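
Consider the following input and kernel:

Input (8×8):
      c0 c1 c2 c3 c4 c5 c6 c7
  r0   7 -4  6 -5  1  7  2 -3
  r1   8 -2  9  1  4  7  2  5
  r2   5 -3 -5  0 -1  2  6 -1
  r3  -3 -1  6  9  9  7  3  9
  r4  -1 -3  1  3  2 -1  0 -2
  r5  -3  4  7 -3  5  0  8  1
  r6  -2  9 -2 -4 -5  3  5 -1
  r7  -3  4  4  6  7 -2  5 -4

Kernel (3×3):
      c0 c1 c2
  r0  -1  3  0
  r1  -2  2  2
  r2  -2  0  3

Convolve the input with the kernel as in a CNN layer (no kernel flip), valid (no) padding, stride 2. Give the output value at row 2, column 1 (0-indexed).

The receptive field on the input at this output position is [1 3 2 / 7 -3 5 / -2 -4 -5]. Elementwise product with the kernel and sum: 1·-1 + 3·3 + 7·-2 + -3·2 + 5·2 + -2·-2 + -5·3.

-13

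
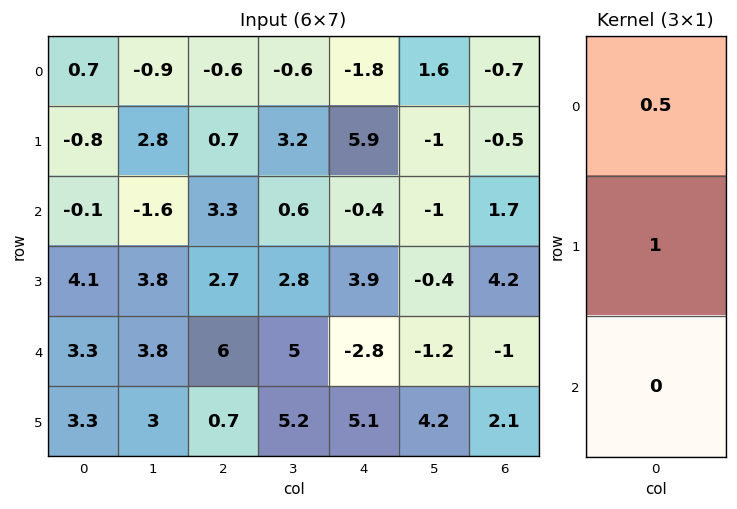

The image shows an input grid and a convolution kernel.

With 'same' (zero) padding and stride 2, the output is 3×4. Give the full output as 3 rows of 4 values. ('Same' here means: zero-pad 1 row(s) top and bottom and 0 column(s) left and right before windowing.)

0.7 -0.6 -1.8 -0.7
-0.5 3.65 2.55 1.45
5.35 7.35 -0.85 1.1

Output[0,0]: The receptive field on the zero-padded input at this output position is [0 / 0.7 / -0.8]. Elementwise product with the kernel and sum: 0·0.5 + 0.7·1.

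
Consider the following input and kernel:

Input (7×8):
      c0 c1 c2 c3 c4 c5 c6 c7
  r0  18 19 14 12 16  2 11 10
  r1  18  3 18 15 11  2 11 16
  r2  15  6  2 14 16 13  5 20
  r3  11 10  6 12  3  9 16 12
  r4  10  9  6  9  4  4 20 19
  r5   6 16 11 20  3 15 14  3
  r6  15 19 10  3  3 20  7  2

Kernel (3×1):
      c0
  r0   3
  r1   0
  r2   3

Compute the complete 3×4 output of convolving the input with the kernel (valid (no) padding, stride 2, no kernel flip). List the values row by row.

Output[0,0]: The receptive field on the input at this output position is [18 / 18 / 15]. Elementwise product with the kernel and sum: 18·3 + 15·3.
Output[0,1]: The receptive field on the input at this output position is [14 / 18 / 2]. Elementwise product with the kernel and sum: 14·3 + 2·3.

99 48 96 48
75 24 60 75
75 48 21 81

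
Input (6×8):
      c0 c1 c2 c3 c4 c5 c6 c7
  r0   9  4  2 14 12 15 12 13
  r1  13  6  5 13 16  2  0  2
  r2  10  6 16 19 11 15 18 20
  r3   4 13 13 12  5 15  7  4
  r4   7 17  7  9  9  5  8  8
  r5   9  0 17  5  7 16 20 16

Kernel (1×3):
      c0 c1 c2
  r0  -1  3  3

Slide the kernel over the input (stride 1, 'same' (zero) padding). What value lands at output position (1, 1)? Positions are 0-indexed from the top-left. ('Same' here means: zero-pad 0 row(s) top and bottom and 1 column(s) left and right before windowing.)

20

The receptive field on the zero-padded input at this output position is [13 6 5]. Elementwise product with the kernel and sum: 13·-1 + 6·3 + 5·3.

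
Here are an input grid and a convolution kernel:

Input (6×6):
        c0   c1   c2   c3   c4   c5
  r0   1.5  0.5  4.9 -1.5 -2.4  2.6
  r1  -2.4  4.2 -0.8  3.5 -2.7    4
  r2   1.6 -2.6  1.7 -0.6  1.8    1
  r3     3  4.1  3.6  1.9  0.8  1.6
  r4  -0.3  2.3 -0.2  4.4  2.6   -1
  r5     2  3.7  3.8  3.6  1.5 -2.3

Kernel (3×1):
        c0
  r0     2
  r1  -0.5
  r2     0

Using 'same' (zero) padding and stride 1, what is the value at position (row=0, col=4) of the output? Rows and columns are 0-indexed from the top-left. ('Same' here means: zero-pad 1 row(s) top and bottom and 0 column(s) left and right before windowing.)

The receptive field on the zero-padded input at this output position is [0 / -2.4 / -2.7]. Elementwise product with the kernel and sum: 0·2 + -2.4·-0.5.

1.2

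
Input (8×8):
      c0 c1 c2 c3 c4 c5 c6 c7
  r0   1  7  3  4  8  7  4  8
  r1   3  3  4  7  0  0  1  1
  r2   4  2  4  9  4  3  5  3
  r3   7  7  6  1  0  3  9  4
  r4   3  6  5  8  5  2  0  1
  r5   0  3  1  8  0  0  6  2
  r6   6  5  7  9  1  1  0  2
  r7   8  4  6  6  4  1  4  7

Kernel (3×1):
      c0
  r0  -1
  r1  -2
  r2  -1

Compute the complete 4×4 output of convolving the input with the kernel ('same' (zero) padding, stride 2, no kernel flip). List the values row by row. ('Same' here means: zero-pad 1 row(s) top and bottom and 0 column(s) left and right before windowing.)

Output[0,0]: The receptive field on the zero-padded input at this output position is [0 / 1 / 3]. Elementwise product with the kernel and sum: 0·-1 + 1·-2 + 3·-1.
Output[0,1]: The receptive field on the zero-padded input at this output position is [0 / 3 / 4]. Elementwise product with the kernel and sum: 0·-1 + 3·-2 + 4·-1.

-5 -10 -16 -9
-18 -18 -8 -20
-13 -17 -10 -15
-20 -21 -6 -10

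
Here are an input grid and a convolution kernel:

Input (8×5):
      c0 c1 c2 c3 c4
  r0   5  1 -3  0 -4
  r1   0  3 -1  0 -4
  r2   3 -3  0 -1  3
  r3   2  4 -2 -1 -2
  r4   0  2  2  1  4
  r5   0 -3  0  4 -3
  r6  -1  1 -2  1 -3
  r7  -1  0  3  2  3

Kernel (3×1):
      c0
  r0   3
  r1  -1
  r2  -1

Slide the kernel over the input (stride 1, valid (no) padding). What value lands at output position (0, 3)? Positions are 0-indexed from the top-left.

1

The receptive field on the input at this output position is [0 / 0 / -1]. Elementwise product with the kernel and sum: 0·3 + 0·-1 + -1·-1.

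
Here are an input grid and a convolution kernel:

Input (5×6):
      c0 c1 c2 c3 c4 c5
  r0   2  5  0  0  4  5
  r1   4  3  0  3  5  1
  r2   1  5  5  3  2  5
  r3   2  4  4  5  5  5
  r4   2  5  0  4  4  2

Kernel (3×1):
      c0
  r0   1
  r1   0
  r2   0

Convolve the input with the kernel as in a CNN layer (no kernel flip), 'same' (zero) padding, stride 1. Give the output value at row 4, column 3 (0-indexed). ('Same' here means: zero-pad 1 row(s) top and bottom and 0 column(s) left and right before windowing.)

5

The receptive field on the zero-padded input at this output position is [5 / 4 / 0]. Elementwise product with the kernel and sum: 5·1.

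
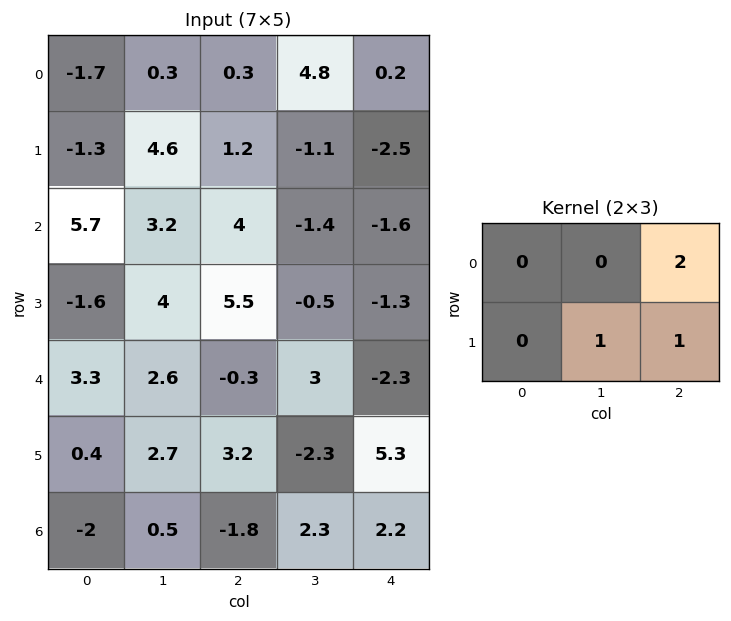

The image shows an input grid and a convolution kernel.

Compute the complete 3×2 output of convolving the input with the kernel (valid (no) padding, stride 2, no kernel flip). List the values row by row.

Output[0,0]: The receptive field on the input at this output position is [-1.7 0.3 0.3 / -1.3 4.6 1.2]. Elementwise product with the kernel and sum: 0.3·2 + 4.6·1 + 1.2·1.

6.4 -3.2
17.5 -5
5.3 -1.6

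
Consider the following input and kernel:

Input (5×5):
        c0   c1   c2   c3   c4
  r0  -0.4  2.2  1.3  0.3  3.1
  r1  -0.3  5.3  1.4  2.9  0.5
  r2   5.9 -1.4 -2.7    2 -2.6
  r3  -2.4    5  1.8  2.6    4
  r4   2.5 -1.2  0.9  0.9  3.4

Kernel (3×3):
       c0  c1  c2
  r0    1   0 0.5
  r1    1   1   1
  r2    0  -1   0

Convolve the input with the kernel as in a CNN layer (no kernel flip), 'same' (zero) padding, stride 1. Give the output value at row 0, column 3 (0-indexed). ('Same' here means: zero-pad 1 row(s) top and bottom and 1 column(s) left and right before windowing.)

1.8

The receptive field on the zero-padded input at this output position is [0 0 0 / 1.3 0.3 3.1 / 1.4 2.9 0.5]. Elementwise product with the kernel and sum: 0·1 + 0·0.5 + 1.3·1 + 0.3·1 + 3.1·1 + 2.9·-1.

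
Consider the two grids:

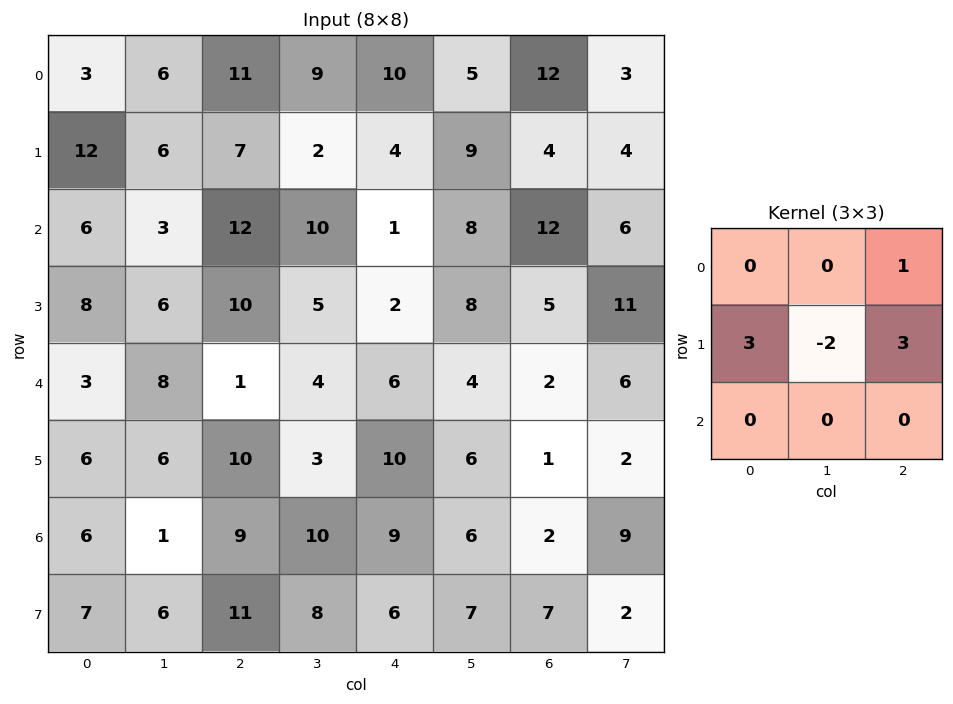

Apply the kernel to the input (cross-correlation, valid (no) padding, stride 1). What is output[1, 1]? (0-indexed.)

17

The receptive field on the input at this output position is [6 7 2 / 3 12 10 / 6 10 5]. Elementwise product with the kernel and sum: 2·1 + 3·3 + 12·-2 + 10·3.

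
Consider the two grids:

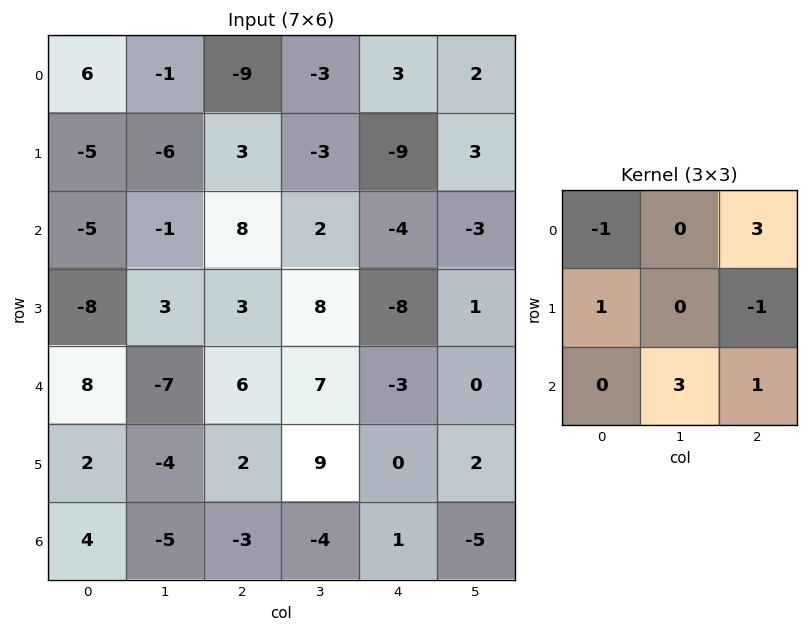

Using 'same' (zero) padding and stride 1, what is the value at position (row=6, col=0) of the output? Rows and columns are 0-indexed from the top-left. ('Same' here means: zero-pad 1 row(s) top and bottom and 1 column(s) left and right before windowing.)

-7

The receptive field on the zero-padded input at this output position is [0 2 -4 / 0 4 -5 / 0 0 0]. Elementwise product with the kernel and sum: 0·-1 + -4·3 + 0·1 + -5·-1 + 0·3 + 0·1.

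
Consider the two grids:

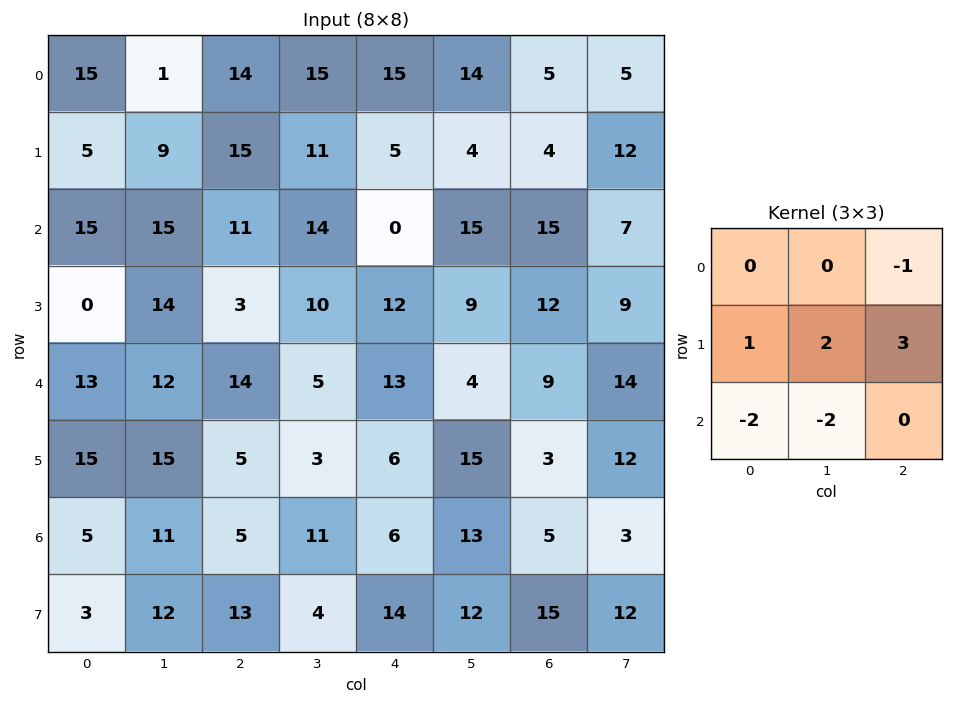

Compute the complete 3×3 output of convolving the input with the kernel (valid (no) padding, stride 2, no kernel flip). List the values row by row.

Output[0,0]: The receptive field on the input at this output position is [15 1 14 / 5 9 15 / 15 15 11]. Elementwise product with the kernel and sum: 14·-1 + 5·1 + 9·2 + 15·3 + 15·-2 + 15·-2.
Output[0,1]: The receptive field on the input at this output position is [14 15 15 / 15 11 5 / 11 14 0]. Elementwise product with the kernel and sum: 15·-1 + 15·1 + 11·2 + 5·3 + 11·-2 + 14·-2.

-6 -13 -10
-24 21 17
14 -16 -2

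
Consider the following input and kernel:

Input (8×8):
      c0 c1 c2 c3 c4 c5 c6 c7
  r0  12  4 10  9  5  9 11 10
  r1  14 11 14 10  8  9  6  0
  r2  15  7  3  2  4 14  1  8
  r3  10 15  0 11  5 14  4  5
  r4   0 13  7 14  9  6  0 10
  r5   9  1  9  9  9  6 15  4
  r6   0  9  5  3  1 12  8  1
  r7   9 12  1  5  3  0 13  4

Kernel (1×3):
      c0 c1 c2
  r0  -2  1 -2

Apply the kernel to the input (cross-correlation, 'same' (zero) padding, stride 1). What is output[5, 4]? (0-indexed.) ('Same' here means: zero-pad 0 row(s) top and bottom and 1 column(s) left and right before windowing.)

-21

The receptive field on the zero-padded input at this output position is [9 9 6]. Elementwise product with the kernel and sum: 9·-2 + 9·1 + 6·-2.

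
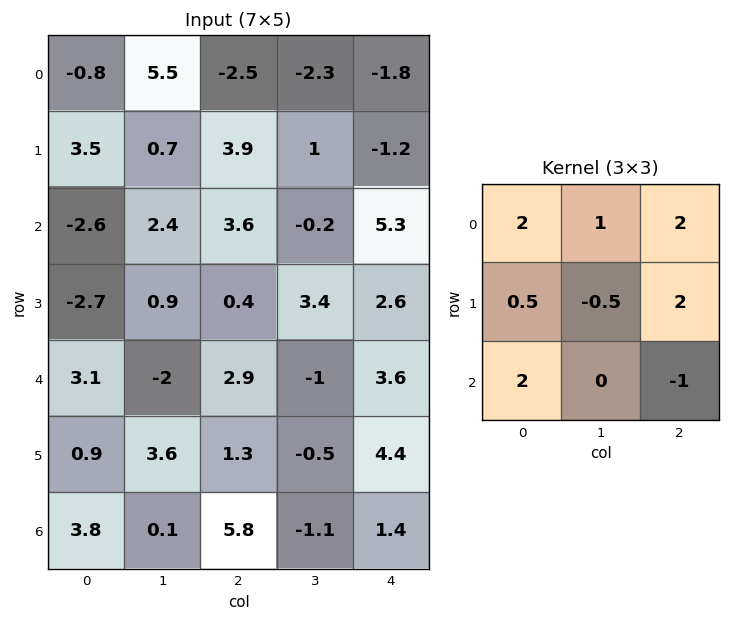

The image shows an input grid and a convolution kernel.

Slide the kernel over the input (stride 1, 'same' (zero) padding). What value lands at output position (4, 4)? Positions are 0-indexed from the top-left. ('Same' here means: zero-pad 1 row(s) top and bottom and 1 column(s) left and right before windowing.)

6.1

The receptive field on the zero-padded input at this output position is [3.4 2.6 0 / -1 3.6 0 / -0.5 4.4 0]. Elementwise product with the kernel and sum: 3.4·2 + 2.6·1 + 0·2 + -1·0.5 + 3.6·-0.5 + 0·2 + -0.5·2 + 0·-1.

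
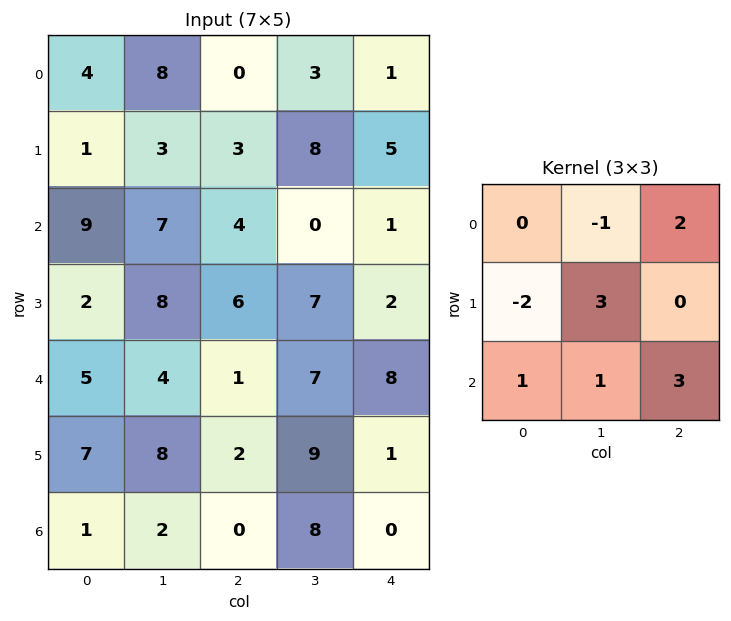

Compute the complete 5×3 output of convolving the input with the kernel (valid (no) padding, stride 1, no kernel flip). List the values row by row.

Output[0,0]: The receptive field on the input at this output position is [4 8 0 / 1 3 3 / 9 7 4]. Elementwise product with the kernel and sum: 8·-1 + 0·2 + 1·-2 + 3·3 + 9·1 + 7·1 + 4·3.
Output[0,1]: The receptive field on the input at this output position is [8 0 3 / 3 3 8 / 7 4 0]. Elementwise product with the kernel and sum: 0·-1 + 3·2 + 3·-2 + 3·3 + 7·1 + 4·1 + 0·3.

27 20 24
34 46 13
33 24 43
27 40 30
11 29 40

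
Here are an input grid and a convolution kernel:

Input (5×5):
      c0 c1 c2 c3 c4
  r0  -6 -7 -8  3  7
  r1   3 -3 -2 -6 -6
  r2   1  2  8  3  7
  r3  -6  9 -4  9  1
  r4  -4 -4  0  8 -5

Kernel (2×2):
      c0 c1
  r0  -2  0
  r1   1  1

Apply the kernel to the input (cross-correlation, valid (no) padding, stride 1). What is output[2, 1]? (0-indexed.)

1

The receptive field on the input at this output position is [2 8 / 9 -4]. Elementwise product with the kernel and sum: 2·-2 + 9·1 + -4·1.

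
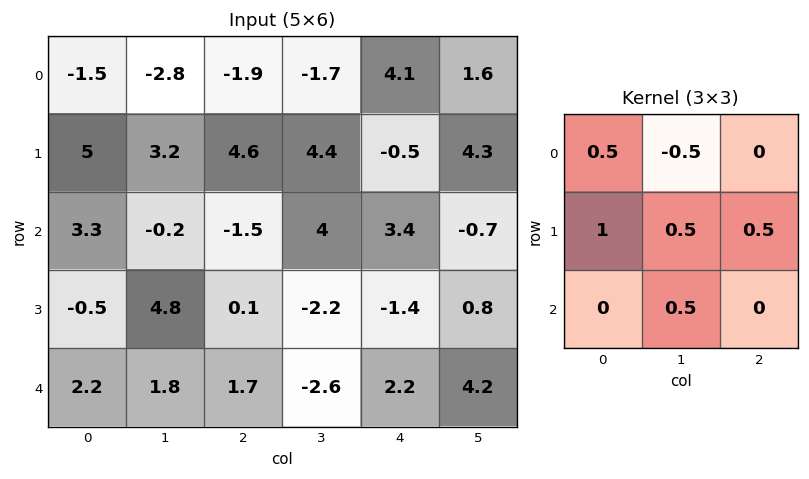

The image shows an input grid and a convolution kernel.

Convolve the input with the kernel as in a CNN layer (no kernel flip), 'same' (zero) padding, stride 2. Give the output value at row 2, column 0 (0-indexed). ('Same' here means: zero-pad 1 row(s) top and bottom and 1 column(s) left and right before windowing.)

2.25

The receptive field on the zero-padded input at this output position is [0 -0.5 4.8 / 0 2.2 1.8 / 0 0 0]. Elementwise product with the kernel and sum: 0·0.5 + -0.5·-0.5 + 0·1 + 2.2·0.5 + 1.8·0.5 + 0·0.5.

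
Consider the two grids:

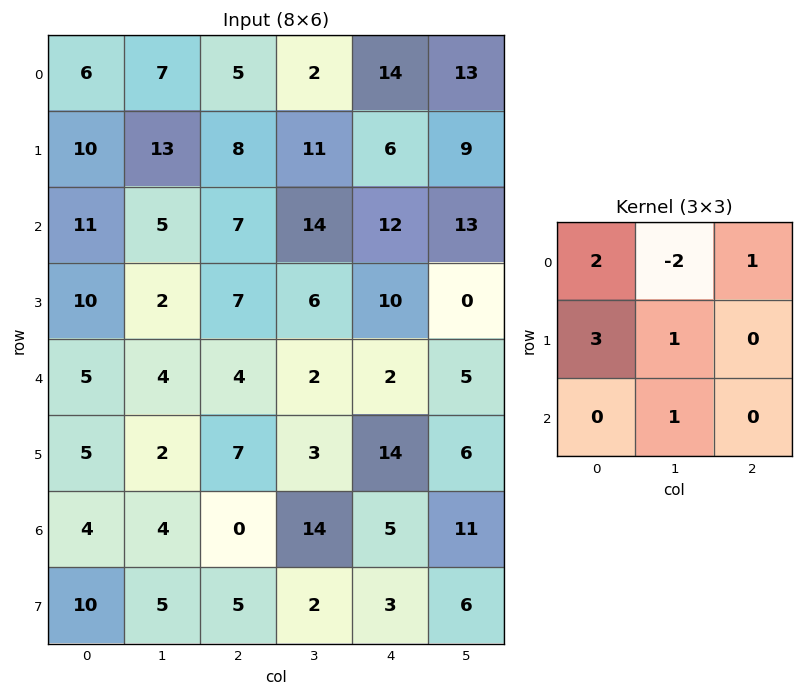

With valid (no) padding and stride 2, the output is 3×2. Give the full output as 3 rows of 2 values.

Output[0,0]: The receptive field on the input at this output position is [6 7 5 / 10 13 8 / 11 5 7]. Elementwise product with the kernel and sum: 6·2 + 7·-2 + 5·1 + 10·3 + 13·1 + 5·1.

51 69
55 27
27 44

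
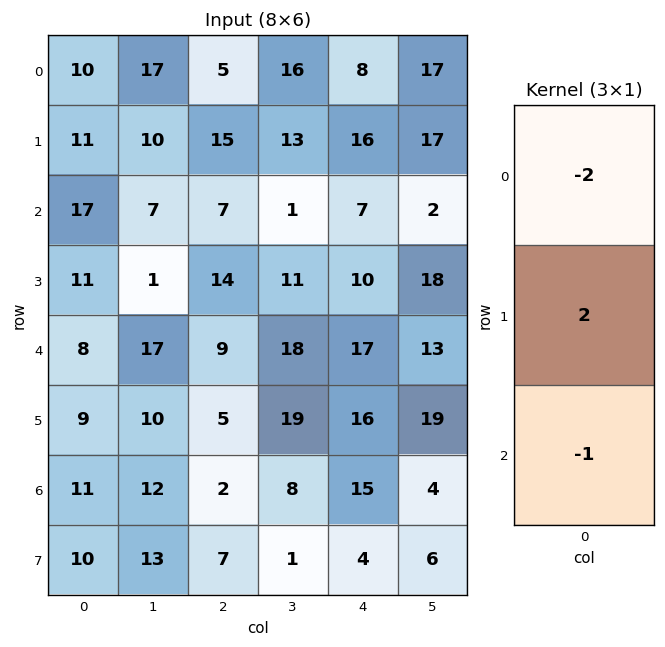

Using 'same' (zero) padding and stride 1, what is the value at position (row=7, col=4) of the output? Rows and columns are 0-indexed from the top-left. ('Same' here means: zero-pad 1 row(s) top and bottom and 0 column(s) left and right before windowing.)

The receptive field on the zero-padded input at this output position is [15 / 4 / 0]. Elementwise product with the kernel and sum: 15·-2 + 4·2 + 0·-1.

-22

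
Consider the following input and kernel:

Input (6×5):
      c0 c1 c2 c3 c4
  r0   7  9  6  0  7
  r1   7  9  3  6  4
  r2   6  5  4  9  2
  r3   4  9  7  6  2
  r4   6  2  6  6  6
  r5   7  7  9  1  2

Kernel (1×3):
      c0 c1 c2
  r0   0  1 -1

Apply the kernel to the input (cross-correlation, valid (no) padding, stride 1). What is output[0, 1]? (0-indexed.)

6

The receptive field on the input at this output position is [9 6 0]. Elementwise product with the kernel and sum: 6·1 + 0·-1.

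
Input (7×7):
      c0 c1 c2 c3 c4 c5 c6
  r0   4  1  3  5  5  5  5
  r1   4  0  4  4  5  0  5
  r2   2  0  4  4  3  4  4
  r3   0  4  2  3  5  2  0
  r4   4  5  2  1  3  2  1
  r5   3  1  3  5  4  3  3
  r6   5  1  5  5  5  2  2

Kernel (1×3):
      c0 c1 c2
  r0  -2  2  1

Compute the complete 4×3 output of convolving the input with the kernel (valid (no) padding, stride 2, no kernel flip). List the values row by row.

Output[0,0]: The receptive field on the input at this output position is [4 1 3]. Elementwise product with the kernel and sum: 4·-2 + 1·2 + 3·1.

-3 9 5
0 3 6
4 1 -1
-3 5 -4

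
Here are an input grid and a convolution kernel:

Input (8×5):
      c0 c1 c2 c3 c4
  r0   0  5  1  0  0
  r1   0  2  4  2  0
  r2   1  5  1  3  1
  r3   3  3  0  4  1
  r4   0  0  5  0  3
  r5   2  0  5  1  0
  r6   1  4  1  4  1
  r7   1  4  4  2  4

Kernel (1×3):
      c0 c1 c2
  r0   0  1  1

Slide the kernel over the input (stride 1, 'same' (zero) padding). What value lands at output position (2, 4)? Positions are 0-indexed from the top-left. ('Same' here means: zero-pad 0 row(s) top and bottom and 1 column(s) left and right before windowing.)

1

The receptive field on the zero-padded input at this output position is [3 1 0]. Elementwise product with the kernel and sum: 1·1 + 0·1.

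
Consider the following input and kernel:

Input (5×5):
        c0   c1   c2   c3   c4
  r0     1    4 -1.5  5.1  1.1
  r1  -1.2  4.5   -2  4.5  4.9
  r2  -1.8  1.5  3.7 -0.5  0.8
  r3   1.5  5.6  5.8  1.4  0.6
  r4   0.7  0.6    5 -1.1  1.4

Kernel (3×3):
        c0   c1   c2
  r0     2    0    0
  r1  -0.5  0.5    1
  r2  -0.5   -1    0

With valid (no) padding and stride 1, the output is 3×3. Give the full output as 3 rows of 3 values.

2.25 4.8 3.8
-3.4 1 -9.6
3.3 -0.8 4.4

Output[0,0]: The receptive field on the input at this output position is [1 4 -1.5 / -1.2 4.5 -2 / -1.8 1.5 3.7]. Elementwise product with the kernel and sum: 1·2 + -1.2·-0.5 + 4.5·0.5 + -2·1 + -1.8·-0.5 + 1.5·-1.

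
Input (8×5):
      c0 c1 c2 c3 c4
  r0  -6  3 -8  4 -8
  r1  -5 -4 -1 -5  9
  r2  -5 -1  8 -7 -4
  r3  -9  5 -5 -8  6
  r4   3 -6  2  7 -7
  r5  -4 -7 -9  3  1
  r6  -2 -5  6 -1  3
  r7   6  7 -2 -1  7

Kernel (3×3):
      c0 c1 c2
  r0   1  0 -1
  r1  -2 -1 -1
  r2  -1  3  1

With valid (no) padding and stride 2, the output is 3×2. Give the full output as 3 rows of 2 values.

27 -35
-14 36
18 17

Output[0,0]: The receptive field on the input at this output position is [-6 3 -8 / -5 -4 -1 / -5 -1 8]. Elementwise product with the kernel and sum: -6·1 + -8·-1 + -5·-2 + -4·-1 + -1·-1 + -5·-1 + -1·3 + 8·1.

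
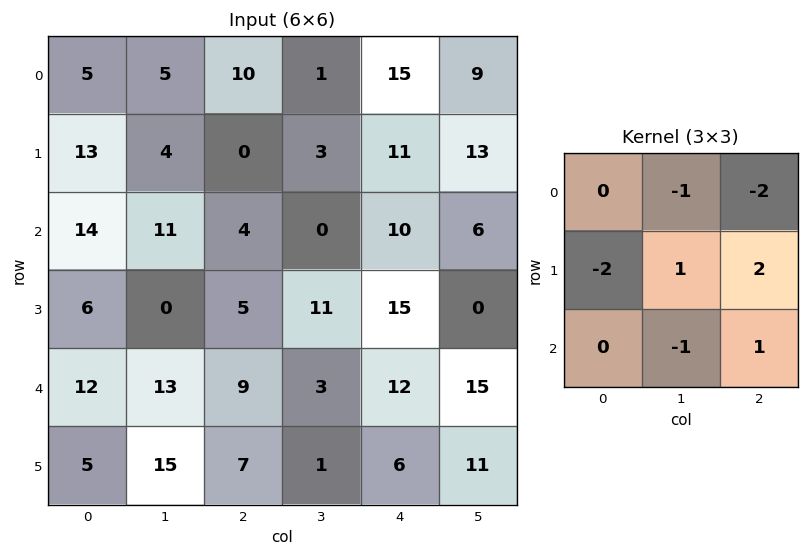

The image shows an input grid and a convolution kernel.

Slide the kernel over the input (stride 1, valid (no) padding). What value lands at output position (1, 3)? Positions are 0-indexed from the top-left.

-30

The receptive field on the input at this output position is [3 11 13 / 0 10 6 / 11 15 0]. Elementwise product with the kernel and sum: 11·-1 + 13·-2 + 0·-2 + 10·1 + 6·2 + 15·-1 + 0·1.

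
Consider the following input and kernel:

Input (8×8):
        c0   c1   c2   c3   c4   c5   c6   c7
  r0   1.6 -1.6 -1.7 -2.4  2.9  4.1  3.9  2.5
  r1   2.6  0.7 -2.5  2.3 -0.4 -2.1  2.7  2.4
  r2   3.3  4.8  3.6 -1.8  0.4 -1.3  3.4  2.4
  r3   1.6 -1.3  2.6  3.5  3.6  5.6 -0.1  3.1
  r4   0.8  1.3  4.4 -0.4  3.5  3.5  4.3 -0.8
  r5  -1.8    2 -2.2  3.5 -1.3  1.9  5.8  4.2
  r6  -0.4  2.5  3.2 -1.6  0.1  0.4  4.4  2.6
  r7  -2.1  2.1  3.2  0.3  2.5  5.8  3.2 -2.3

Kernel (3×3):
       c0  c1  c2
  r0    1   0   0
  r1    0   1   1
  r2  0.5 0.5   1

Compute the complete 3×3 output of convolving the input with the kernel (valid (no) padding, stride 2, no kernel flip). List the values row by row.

Output[0,0]: The receptive field on the input at this output position is [1.6 -1.6 -1.7 / 2.6 0.7 -2.5 / 3.3 4.8 3.6]. Elementwise product with the kernel and sum: 1.6·1 + 0.7·1 + -2.5·1 + 3.3·0.5 + 4.8·0.5 + 3.6·1.
Output[0,1]: The receptive field on the input at this output position is [-1.7 -2.4 2.9 / -2.5 2.3 -0.4 / 3.6 -1.8 0.4]. Elementwise product with the kernel and sum: -1.7·1 + 2.3·1 + -0.4·1 + 3.6·0.5 + -1.8·0.5 + 0.4·1.

7.45 1.5 6.45
10.05 16.2 13.7
4.85 7.5 15.85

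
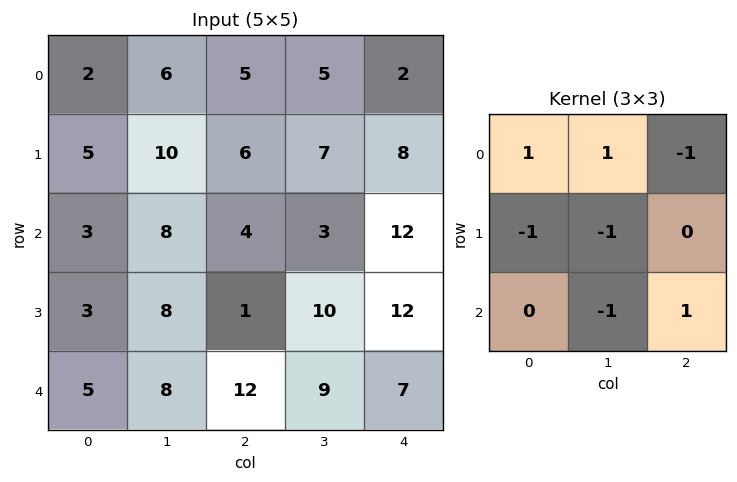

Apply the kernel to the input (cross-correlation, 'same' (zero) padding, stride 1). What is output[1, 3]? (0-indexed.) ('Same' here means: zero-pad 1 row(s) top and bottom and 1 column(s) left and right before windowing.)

The receptive field on the zero-padded input at this output position is [5 5 2 / 6 7 8 / 4 3 12]. Elementwise product with the kernel and sum: 5·1 + 5·1 + 2·-1 + 6·-1 + 7·-1 + 3·-1 + 12·1.

4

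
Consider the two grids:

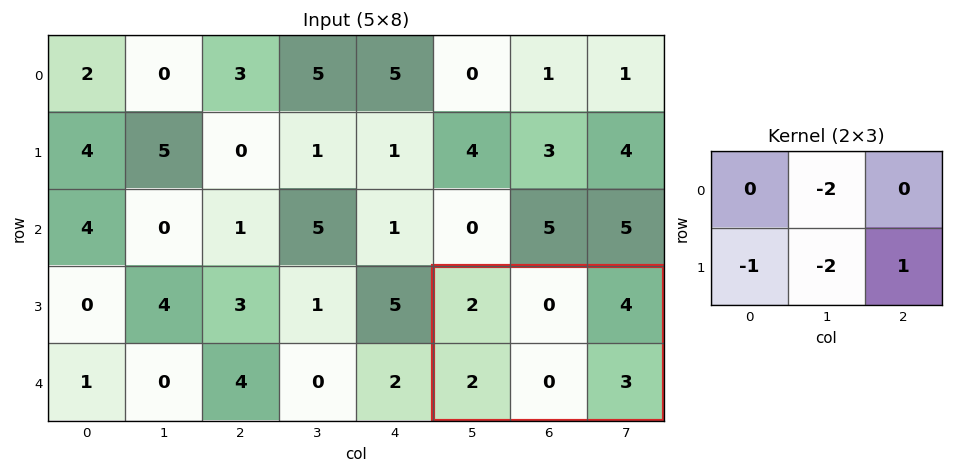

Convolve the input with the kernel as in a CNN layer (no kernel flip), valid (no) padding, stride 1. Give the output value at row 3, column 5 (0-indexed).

1

The receptive field on the input at this output position is [2 0 4 / 2 0 3]. Elementwise product with the kernel and sum: 0·-2 + 2·-1 + 0·-2 + 3·1.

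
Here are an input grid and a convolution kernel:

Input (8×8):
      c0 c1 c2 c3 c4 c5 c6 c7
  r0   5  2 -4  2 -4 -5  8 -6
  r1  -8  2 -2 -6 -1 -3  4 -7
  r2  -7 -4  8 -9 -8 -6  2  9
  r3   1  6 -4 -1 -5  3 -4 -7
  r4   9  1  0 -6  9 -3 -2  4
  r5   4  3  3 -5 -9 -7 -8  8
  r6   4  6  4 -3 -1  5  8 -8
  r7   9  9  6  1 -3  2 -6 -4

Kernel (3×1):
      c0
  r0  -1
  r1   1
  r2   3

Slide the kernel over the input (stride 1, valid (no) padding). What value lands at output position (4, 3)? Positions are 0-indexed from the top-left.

The receptive field on the input at this output position is [-6 / -5 / -3]. Elementwise product with the kernel and sum: -6·-1 + -5·1 + -3·3.

-8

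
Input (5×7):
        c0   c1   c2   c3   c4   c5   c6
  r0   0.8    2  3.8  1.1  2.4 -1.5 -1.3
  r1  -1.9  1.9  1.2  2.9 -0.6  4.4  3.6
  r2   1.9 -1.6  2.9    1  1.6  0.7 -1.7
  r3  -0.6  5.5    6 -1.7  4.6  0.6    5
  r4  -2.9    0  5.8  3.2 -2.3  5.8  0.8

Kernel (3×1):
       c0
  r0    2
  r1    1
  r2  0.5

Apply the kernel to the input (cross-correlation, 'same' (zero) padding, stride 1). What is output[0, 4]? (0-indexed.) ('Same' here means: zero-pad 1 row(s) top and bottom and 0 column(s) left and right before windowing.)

The receptive field on the zero-padded input at this output position is [0 / 2.4 / -0.6]. Elementwise product with the kernel and sum: 0·2 + 2.4·1 + -0.6·0.5.

2.1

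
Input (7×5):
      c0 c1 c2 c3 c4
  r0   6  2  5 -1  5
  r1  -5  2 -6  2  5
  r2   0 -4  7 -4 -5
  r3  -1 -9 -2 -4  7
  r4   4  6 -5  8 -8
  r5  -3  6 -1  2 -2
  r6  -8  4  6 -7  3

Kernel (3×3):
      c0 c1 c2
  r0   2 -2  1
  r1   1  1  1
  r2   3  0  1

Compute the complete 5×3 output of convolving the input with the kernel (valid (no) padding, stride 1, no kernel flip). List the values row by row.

Output[0,0]: The receptive field on the input at this output position is [6 2 5 / -5 2 -6 / 0 -4 7]. Elementwise product with the kernel and sum: 6·2 + 2·-2 + 5·1 + -5·1 + 2·1 + -6·1 + 0·3 + 7·1.

11 -25 34
-22 -14 -12
10 -15 -5
9 11 1
-25 42 -14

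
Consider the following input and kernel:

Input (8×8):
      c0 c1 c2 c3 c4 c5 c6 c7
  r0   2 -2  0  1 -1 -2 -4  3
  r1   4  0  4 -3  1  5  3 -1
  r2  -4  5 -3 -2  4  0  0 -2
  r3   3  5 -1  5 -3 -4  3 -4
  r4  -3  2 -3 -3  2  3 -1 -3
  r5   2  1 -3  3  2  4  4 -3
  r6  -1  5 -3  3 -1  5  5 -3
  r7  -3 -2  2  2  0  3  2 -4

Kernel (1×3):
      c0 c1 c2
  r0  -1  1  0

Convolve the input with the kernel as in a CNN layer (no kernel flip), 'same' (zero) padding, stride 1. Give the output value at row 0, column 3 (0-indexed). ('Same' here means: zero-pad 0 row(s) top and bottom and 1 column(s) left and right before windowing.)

The receptive field on the zero-padded input at this output position is [0 1 -1]. Elementwise product with the kernel and sum: 0·-1 + 1·1.

1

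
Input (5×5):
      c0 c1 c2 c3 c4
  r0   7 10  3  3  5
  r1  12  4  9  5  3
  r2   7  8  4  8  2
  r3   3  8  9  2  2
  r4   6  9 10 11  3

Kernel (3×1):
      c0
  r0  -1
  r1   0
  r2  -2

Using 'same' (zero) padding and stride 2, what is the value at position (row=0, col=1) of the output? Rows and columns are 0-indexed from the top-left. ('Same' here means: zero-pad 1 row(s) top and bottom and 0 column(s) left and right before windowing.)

The receptive field on the zero-padded input at this output position is [0 / 3 / 9]. Elementwise product with the kernel and sum: 0·-1 + 9·-2.

-18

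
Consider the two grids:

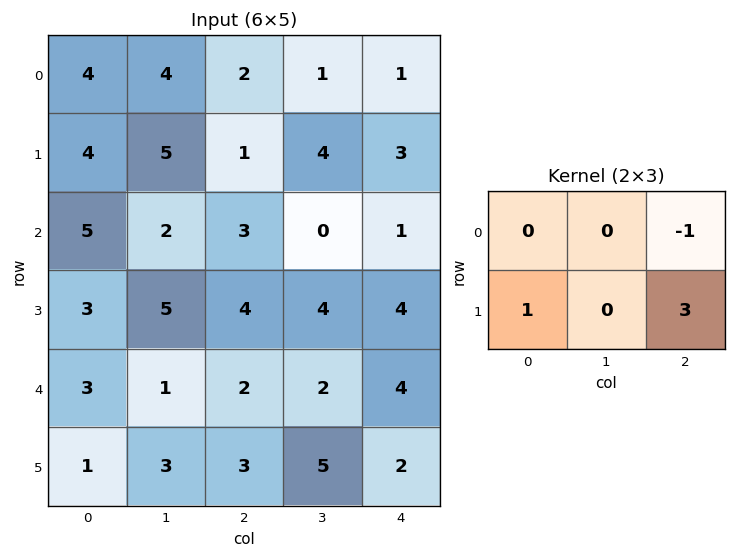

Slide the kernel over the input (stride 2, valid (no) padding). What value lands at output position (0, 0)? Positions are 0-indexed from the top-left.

The receptive field on the input at this output position is [4 4 2 / 4 5 1]. Elementwise product with the kernel and sum: 2·-1 + 4·1 + 1·3.

5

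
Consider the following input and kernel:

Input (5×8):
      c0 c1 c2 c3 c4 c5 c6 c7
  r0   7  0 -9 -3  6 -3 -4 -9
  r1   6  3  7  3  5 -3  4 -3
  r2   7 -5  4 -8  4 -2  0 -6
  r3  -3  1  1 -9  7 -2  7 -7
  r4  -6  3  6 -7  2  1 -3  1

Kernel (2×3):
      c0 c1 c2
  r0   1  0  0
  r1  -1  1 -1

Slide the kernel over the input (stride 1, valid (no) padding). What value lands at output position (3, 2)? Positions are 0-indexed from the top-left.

-14

The receptive field on the input at this output position is [1 -9 7 / 6 -7 2]. Elementwise product with the kernel and sum: 1·1 + 6·-1 + -7·1 + 2·-1.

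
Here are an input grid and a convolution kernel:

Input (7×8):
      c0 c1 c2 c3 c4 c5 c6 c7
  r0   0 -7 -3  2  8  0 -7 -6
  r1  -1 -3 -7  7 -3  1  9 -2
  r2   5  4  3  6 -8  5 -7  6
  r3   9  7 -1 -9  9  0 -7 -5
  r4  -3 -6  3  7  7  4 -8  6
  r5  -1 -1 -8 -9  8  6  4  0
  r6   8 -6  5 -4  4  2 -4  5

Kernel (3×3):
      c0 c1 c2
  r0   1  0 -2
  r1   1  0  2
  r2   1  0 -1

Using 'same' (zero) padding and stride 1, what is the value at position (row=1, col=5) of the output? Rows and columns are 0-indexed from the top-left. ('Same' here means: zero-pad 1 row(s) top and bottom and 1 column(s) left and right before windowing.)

The receptive field on the zero-padded input at this output position is [8 0 -7 / -3 1 9 / -8 5 -7]. Elementwise product with the kernel and sum: 8·1 + -7·-2 + -3·1 + 9·2 + -8·1 + -7·-1.

36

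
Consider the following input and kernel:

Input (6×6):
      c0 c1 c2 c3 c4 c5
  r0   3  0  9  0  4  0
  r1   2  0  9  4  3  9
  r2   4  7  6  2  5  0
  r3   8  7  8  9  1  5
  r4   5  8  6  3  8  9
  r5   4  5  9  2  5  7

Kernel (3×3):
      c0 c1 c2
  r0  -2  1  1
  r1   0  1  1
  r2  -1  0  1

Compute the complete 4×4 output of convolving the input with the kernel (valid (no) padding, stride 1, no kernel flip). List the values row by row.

Output[0,0]: The receptive field on the input at this output position is [3 0 9 / 2 0 9 / 4 7 6]. Elementwise product with the kernel and sum: 3·-2 + 0·1 + 9·1 + 0·1 + 9·1 + 4·-1 + 6·1.

14 17 -8 14
18 23 -11 5
21 6 7 13
18 9 1 10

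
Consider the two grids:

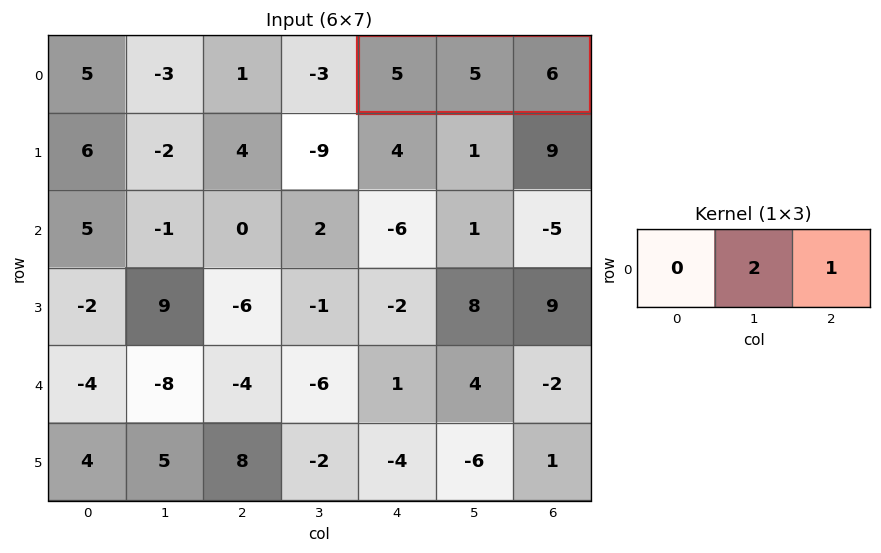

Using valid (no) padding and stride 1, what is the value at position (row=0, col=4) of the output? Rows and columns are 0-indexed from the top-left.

16

The receptive field on the input at this output position is [5 5 6]. Elementwise product with the kernel and sum: 5·2 + 6·1.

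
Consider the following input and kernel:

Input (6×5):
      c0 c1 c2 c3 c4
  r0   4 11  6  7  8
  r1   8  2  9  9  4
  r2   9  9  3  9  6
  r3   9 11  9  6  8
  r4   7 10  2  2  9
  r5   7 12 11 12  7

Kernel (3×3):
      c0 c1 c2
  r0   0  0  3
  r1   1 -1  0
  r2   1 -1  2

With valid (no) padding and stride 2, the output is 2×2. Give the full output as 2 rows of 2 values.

Output[0,0]: The receptive field on the input at this output position is [4 11 6 / 8 2 9 / 9 9 3]. Elementwise product with the kernel and sum: 6·3 + 8·1 + 2·-1 + 9·1 + 9·-1 + 3·2.
Output[0,1]: The receptive field on the input at this output position is [6 7 8 / 9 9 4 / 3 9 6]. Elementwise product with the kernel and sum: 8·3 + 9·1 + 9·-1 + 3·1 + 9·-1 + 6·2.

30 30
8 39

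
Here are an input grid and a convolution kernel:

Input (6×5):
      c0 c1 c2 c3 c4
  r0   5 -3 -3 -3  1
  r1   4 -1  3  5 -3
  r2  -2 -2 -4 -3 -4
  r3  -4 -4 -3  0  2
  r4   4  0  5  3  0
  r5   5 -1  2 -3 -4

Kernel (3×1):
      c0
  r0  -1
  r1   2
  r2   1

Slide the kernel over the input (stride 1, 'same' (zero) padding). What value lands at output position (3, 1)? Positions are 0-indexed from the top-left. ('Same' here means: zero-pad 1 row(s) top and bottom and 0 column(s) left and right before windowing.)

The receptive field on the zero-padded input at this output position is [-2 / -4 / 0]. Elementwise product with the kernel and sum: -2·-1 + -4·2 + 0·1.

-6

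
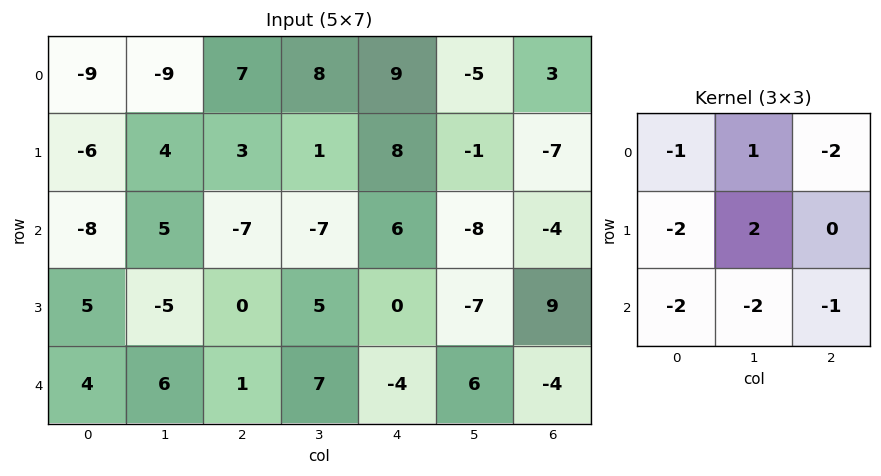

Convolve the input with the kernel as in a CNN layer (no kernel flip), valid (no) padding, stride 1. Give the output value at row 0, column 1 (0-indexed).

9

The receptive field on the input at this output position is [-9 7 8 / 4 3 1 / 5 -7 -7]. Elementwise product with the kernel and sum: -9·-1 + 7·1 + 8·-2 + 4·-2 + 3·2 + 5·-2 + -7·-2 + -7·-1.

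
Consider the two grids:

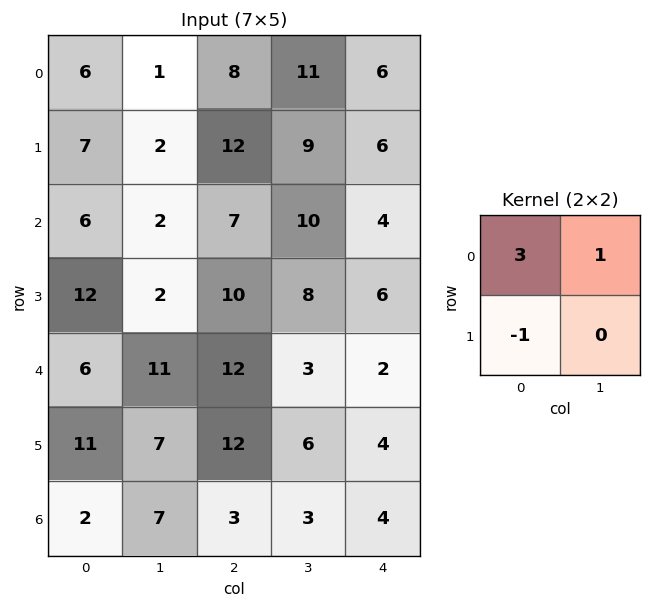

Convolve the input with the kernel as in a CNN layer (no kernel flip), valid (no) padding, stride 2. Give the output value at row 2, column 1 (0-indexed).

The receptive field on the input at this output position is [12 3 / 12 6]. Elementwise product with the kernel and sum: 12·3 + 3·1 + 12·-1.

27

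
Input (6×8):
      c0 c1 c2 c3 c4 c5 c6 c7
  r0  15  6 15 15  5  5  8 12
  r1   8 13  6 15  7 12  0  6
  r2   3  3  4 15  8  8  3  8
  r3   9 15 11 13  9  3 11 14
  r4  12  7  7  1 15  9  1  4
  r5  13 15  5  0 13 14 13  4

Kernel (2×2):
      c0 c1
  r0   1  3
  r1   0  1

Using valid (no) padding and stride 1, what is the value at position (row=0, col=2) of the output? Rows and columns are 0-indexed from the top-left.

The receptive field on the input at this output position is [15 15 / 6 15]. Elementwise product with the kernel and sum: 15·1 + 15·3 + 15·1.

75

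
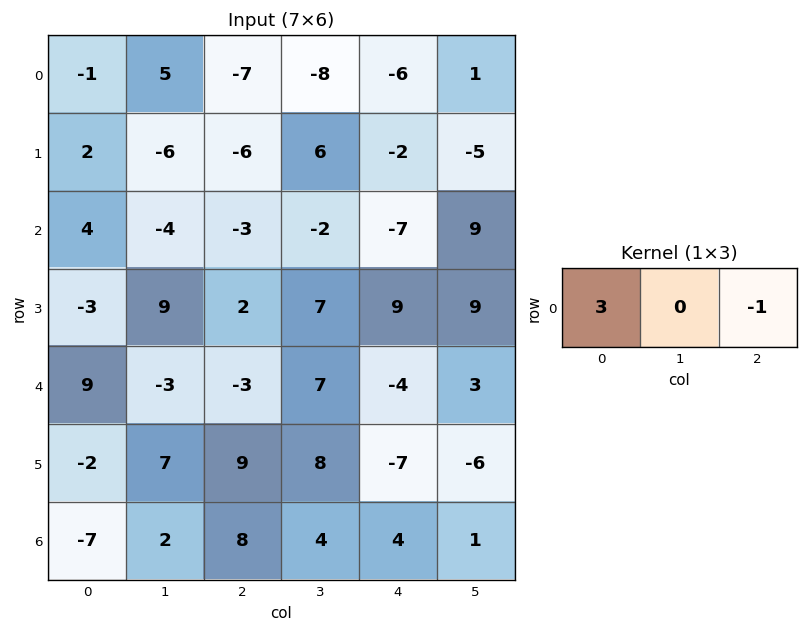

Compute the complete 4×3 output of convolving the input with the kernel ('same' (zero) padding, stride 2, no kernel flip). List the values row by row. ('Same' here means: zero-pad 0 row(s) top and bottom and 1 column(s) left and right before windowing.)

-5 23 -25
4 -10 -15
3 -16 18
-2 2 11

Output[0,0]: The receptive field on the zero-padded input at this output position is [0 -1 5]. Elementwise product with the kernel and sum: 0·3 + 5·-1.
Output[0,1]: The receptive field on the zero-padded input at this output position is [5 -7 -8]. Elementwise product with the kernel and sum: 5·3 + -8·-1.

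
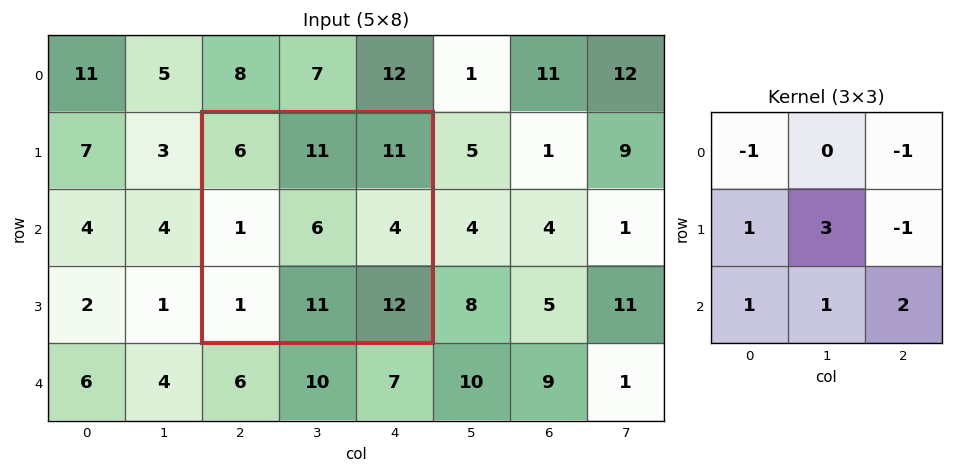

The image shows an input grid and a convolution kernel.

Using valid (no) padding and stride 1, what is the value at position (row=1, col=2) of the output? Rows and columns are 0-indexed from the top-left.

The receptive field on the input at this output position is [6 11 11 / 1 6 4 / 1 11 12]. Elementwise product with the kernel and sum: 6·-1 + 11·-1 + 1·1 + 6·3 + 4·-1 + 1·1 + 11·1 + 12·2.

34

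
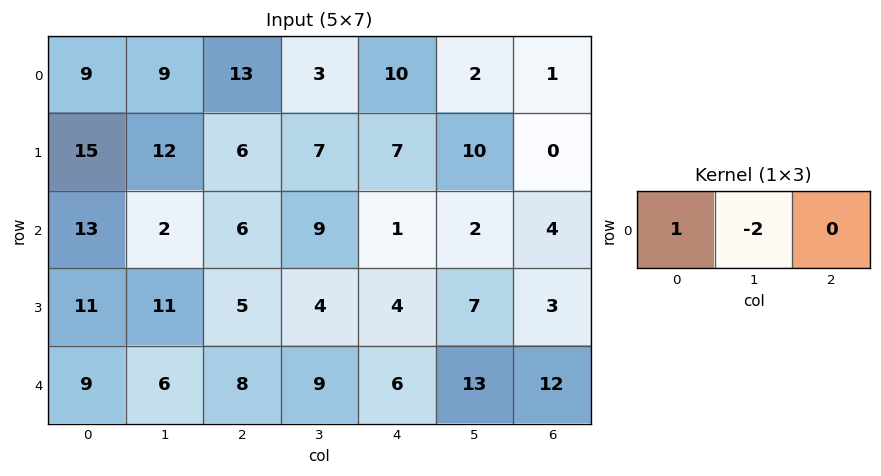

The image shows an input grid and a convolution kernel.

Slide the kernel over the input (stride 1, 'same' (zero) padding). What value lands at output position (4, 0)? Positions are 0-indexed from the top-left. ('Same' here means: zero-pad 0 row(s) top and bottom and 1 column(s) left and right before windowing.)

-18

The receptive field on the zero-padded input at this output position is [0 9 6]. Elementwise product with the kernel and sum: 0·1 + 9·-2.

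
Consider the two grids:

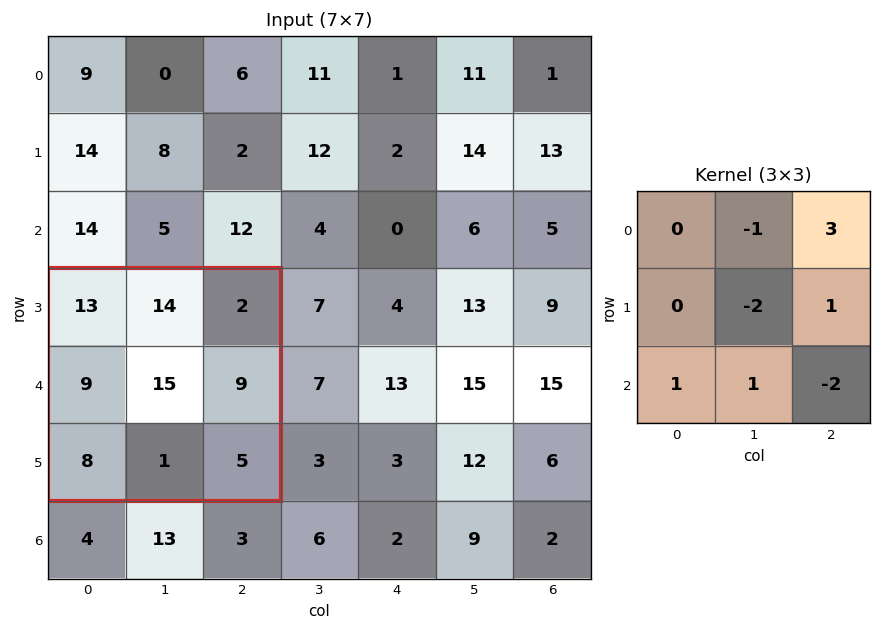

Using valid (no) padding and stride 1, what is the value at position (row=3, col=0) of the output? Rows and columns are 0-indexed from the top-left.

-30

The receptive field on the input at this output position is [13 14 2 / 9 15 9 / 8 1 5]. Elementwise product with the kernel and sum: 14·-1 + 2·3 + 15·-2 + 9·1 + 8·1 + 1·1 + 5·-2.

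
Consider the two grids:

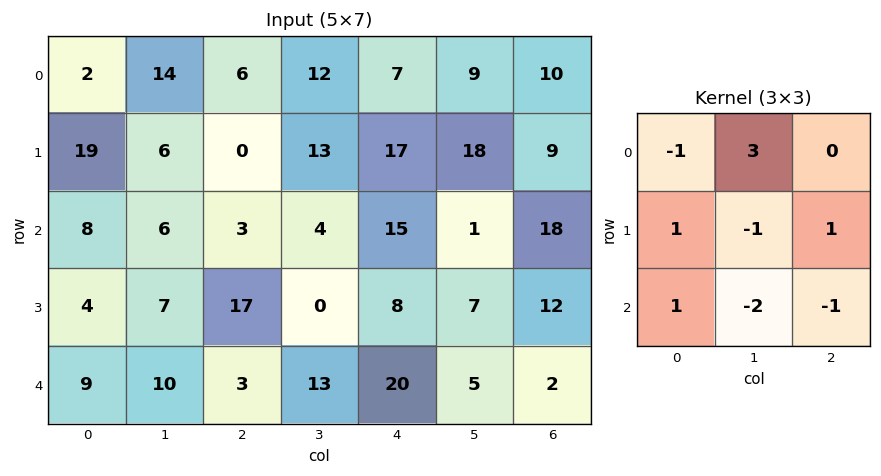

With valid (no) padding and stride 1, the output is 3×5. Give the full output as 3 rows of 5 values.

Output[0,0]: The receptive field on the input at this output position is [2 14 6 / 19 6 0 / 8 6 3]. Elementwise product with the kernel and sum: 2·-1 + 14·3 + 19·1 + 6·-1 + 0·1 + 8·1 + 6·-2 + 3·-1.
Output[0,1]: The receptive field on the input at this output position is [14 6 12 / 6 0 13 / 6 3 4]. Elementwise product with the kernel and sum: 14·-1 + 6·3 + 6·1 + 0·-1 + 13·1 + 6·1 + 3·-2 + 4·-1.

46 19 14 -4 23
-23 -26 62 5 51
10 -16 -9 8 9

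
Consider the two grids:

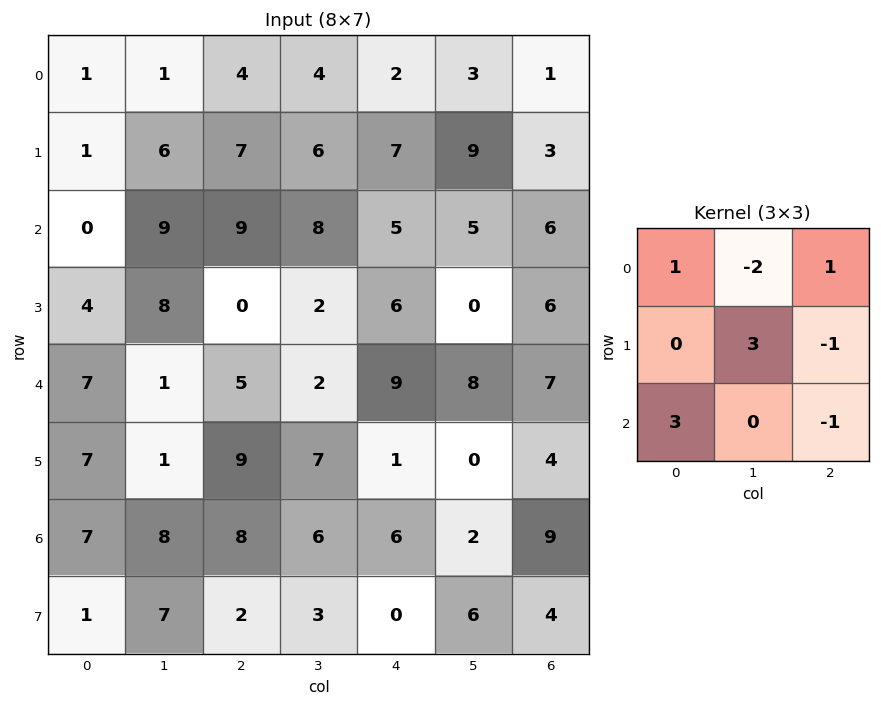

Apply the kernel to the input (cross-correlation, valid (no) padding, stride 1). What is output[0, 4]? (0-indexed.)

The receptive field on the input at this output position is [2 3 1 / 7 9 3 / 5 5 6]. Elementwise product with the kernel and sum: 2·1 + 3·-2 + 1·1 + 9·3 + 3·-1 + 5·3 + 6·-1.

30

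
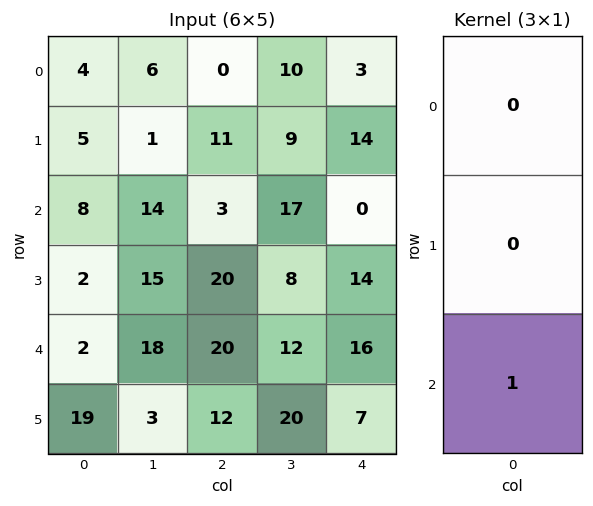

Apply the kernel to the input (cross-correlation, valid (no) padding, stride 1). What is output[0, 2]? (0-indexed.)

The receptive field on the input at this output position is [0 / 11 / 3]. Elementwise product with the kernel and sum: 3·1.

3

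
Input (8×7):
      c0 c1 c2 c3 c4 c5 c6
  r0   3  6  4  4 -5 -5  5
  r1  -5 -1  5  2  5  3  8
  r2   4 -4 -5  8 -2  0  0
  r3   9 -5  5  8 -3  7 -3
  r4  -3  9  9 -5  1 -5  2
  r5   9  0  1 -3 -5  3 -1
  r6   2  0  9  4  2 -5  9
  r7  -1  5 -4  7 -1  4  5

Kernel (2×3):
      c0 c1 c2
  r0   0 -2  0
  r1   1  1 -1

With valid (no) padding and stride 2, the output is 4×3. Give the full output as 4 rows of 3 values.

Output[0,0]: The receptive field on the input at this output position is [3 6 4 / -5 -1 5]. Elementwise product with the kernel and sum: 6·-2 + -5·1 + -1·1 + 5·-1.
Output[0,1]: The receptive field on the input at this output position is [4 4 -5 / 5 2 5]. Elementwise product with the kernel and sum: 4·-2 + 5·1 + 2·1 + 5·-1.

-23 -6 10
7 0 7
-10 13 9
8 -4 8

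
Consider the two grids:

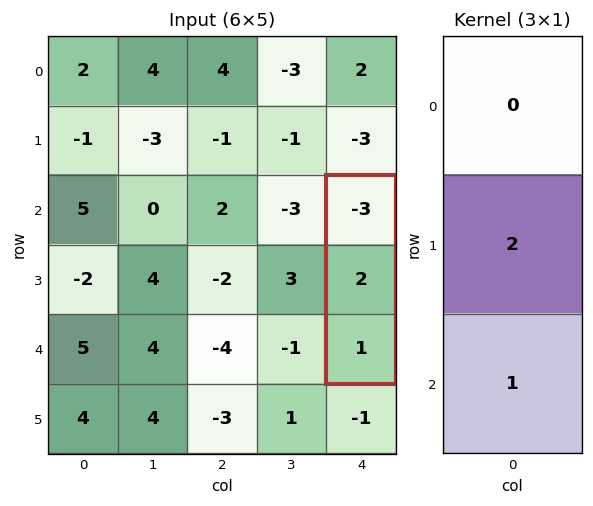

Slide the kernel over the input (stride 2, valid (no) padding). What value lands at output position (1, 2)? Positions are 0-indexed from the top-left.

5

The receptive field on the input at this output position is [-3 / 2 / 1]. Elementwise product with the kernel and sum: 2·2 + 1·1.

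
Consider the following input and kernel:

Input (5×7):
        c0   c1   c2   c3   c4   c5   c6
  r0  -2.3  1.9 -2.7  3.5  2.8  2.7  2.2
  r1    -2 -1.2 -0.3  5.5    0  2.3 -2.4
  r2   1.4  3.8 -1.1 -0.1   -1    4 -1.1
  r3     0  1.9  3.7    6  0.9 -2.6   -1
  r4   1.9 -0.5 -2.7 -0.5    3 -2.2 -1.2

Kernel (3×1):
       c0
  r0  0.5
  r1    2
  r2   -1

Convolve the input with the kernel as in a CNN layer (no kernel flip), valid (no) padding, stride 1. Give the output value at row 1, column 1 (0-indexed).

5.1

The receptive field on the input at this output position is [-1.2 / 3.8 / 1.9]. Elementwise product with the kernel and sum: -1.2·0.5 + 3.8·2 + 1.9·-1.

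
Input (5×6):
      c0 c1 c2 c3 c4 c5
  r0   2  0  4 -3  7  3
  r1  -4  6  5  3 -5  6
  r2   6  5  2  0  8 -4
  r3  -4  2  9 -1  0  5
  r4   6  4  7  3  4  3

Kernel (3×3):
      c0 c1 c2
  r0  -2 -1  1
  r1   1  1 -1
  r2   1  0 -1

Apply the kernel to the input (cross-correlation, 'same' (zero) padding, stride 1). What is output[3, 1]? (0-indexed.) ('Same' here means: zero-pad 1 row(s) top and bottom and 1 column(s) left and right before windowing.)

The receptive field on the zero-padded input at this output position is [6 5 2 / -4 2 9 / 6 4 7]. Elementwise product with the kernel and sum: 6·-2 + 5·-1 + 2·1 + -4·1 + 2·1 + 9·-1 + 6·1 + 7·-1.

-27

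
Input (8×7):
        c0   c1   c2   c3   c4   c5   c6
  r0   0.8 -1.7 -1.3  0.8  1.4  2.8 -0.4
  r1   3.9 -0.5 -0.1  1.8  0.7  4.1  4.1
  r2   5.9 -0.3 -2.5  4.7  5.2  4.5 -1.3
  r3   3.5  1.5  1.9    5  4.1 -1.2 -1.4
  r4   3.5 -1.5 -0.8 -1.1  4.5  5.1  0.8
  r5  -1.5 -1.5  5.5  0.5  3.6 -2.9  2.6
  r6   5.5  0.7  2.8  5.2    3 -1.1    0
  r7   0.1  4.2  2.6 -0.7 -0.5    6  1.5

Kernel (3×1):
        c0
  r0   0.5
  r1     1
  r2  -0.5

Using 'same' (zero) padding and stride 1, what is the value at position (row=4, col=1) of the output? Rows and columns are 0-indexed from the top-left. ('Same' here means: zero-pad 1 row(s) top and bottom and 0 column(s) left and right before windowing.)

The receptive field on the zero-padded input at this output position is [1.5 / -1.5 / -1.5]. Elementwise product with the kernel and sum: 1.5·0.5 + -1.5·1 + -1.5·-0.5.

0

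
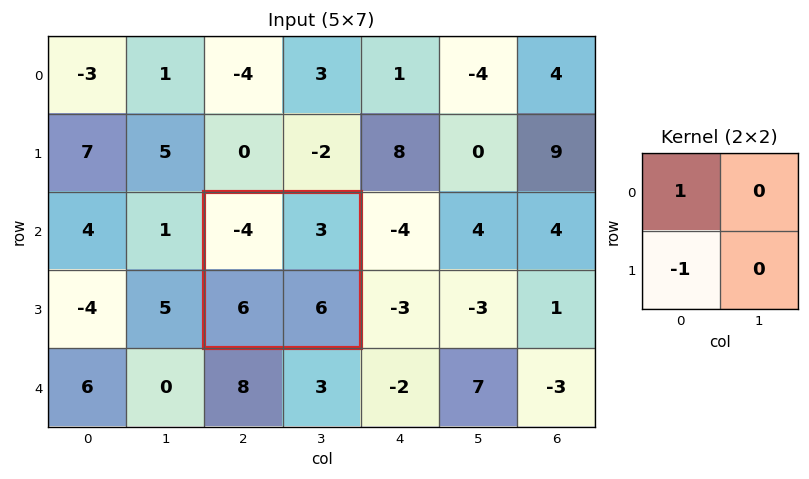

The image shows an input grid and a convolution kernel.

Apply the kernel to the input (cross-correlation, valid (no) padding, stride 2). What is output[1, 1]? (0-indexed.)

-10

The receptive field on the input at this output position is [-4 3 / 6 6]. Elementwise product with the kernel and sum: -4·1 + 6·-1.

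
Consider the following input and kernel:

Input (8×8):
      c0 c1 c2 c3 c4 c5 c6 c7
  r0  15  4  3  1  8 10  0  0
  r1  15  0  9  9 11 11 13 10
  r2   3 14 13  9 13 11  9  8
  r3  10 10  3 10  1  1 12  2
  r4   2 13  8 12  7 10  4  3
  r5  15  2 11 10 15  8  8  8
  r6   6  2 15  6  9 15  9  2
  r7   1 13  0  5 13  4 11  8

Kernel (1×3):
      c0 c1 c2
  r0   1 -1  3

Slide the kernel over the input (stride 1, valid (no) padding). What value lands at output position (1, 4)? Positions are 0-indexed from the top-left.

The receptive field on the input at this output position is [11 11 13]. Elementwise product with the kernel and sum: 11·1 + 11·-1 + 13·3.

39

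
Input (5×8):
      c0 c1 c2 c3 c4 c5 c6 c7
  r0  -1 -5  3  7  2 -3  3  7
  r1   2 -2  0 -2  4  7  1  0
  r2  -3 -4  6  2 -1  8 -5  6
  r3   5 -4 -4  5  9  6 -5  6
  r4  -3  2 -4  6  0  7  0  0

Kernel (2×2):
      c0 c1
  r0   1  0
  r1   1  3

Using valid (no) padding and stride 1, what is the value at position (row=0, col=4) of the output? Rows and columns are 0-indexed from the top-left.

The receptive field on the input at this output position is [2 -3 / 4 7]. Elementwise product with the kernel and sum: 2·1 + 4·1 + 7·3.

27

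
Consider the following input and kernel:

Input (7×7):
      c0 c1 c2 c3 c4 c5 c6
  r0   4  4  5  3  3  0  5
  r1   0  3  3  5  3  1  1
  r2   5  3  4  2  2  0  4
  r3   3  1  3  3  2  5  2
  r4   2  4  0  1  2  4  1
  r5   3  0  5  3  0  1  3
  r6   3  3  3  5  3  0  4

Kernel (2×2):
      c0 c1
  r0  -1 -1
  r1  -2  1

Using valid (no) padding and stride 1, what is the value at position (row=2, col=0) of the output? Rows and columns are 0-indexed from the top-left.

-13

The receptive field on the input at this output position is [5 3 / 3 1]. Elementwise product with the kernel and sum: 5·-1 + 3·-1 + 3·-2 + 1·1.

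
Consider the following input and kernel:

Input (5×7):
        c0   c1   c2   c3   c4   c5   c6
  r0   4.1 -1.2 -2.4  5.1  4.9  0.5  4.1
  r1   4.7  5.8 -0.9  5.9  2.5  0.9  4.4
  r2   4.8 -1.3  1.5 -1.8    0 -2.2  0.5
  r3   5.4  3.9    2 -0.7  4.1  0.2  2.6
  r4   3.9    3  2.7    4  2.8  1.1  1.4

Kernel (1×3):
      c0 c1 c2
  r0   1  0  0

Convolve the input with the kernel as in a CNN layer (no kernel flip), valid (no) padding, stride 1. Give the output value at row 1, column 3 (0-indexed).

The receptive field on the input at this output position is [5.9 2.5 0.9]. Elementwise product with the kernel and sum: 5.9·1.

5.9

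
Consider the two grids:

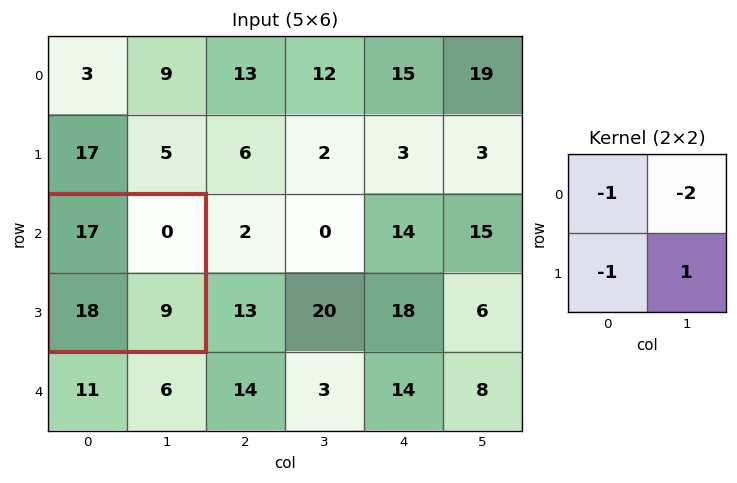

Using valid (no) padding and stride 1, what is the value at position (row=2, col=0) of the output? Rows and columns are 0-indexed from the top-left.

-26

The receptive field on the input at this output position is [17 0 / 18 9]. Elementwise product with the kernel and sum: 17·-1 + 0·-2 + 18·-1 + 9·1.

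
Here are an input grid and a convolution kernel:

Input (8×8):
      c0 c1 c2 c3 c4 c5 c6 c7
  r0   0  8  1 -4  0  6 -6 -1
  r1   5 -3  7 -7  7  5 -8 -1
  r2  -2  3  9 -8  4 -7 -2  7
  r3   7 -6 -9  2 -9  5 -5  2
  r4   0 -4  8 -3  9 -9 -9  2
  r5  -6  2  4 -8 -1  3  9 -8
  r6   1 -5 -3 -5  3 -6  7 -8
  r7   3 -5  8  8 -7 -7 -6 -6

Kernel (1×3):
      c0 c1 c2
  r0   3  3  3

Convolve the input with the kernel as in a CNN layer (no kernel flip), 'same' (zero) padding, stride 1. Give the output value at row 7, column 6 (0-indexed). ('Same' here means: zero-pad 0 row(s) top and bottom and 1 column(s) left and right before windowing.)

The receptive field on the zero-padded input at this output position is [-7 -6 -6]. Elementwise product with the kernel and sum: -7·3 + -6·3 + -6·3.

-57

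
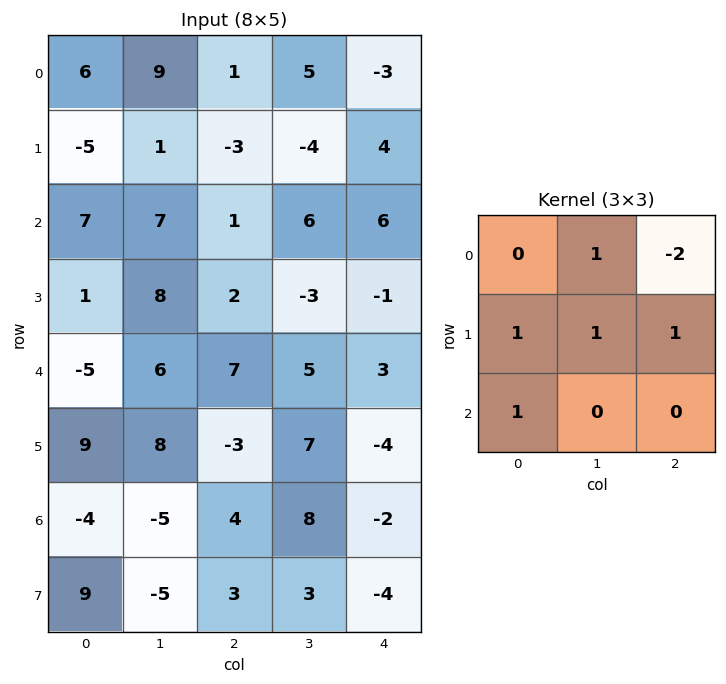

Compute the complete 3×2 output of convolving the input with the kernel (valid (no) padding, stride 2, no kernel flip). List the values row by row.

7 9
11 -1
2 3

Output[0,0]: The receptive field on the input at this output position is [6 9 1 / -5 1 -3 / 7 7 1]. Elementwise product with the kernel and sum: 9·1 + 1·-2 + -5·1 + 1·1 + -3·1 + 7·1.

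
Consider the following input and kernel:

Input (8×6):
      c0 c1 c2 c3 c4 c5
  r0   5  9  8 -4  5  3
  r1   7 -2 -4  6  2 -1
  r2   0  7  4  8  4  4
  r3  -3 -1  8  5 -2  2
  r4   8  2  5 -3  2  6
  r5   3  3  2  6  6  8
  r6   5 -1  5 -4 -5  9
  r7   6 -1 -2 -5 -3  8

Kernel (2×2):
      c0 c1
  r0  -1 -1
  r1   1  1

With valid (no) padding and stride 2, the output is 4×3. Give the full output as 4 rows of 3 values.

-9 -2 -7
-11 1 -8
-4 6 6
1 -8 1

Output[0,0]: The receptive field on the input at this output position is [5 9 / 7 -2]. Elementwise product with the kernel and sum: 5·-1 + 9·-1 + 7·1 + -2·1.
Output[0,1]: The receptive field on the input at this output position is [8 -4 / -4 6]. Elementwise product with the kernel and sum: 8·-1 + -4·-1 + -4·1 + 6·1.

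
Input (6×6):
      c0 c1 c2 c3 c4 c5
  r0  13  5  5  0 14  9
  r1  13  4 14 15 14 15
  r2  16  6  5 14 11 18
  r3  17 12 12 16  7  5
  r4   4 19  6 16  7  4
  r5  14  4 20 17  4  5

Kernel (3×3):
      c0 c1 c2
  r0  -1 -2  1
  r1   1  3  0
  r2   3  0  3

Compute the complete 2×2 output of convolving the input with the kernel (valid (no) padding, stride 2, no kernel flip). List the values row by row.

70 116
60 77

Output[0,0]: The receptive field on the input at this output position is [13 5 5 / 13 4 14 / 16 6 5]. Elementwise product with the kernel and sum: 13·-1 + 5·-2 + 5·1 + 13·1 + 4·3 + 16·3 + 5·3.
Output[0,1]: The receptive field on the input at this output position is [5 0 14 / 14 15 14 / 5 14 11]. Elementwise product with the kernel and sum: 5·-1 + 0·-2 + 14·1 + 14·1 + 15·3 + 5·3 + 11·3.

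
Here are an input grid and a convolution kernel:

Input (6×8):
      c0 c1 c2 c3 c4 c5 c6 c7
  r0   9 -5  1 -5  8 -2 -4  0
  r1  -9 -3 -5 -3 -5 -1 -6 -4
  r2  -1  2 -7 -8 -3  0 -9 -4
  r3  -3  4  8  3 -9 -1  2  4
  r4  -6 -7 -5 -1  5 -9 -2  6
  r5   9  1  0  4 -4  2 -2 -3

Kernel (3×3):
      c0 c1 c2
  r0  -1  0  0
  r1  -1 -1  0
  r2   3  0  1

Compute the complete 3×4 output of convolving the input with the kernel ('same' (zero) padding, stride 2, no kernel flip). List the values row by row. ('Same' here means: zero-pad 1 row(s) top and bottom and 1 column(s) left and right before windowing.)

-12 -8 -13 -1
5 23 22 11
7 15 7 15

Output[0,0]: The receptive field on the zero-padded input at this output position is [0 0 0 / 0 9 -5 / 0 -9 -3]. Elementwise product with the kernel and sum: 0·-1 + 0·-1 + 9·-1 + 0·3 + -3·1.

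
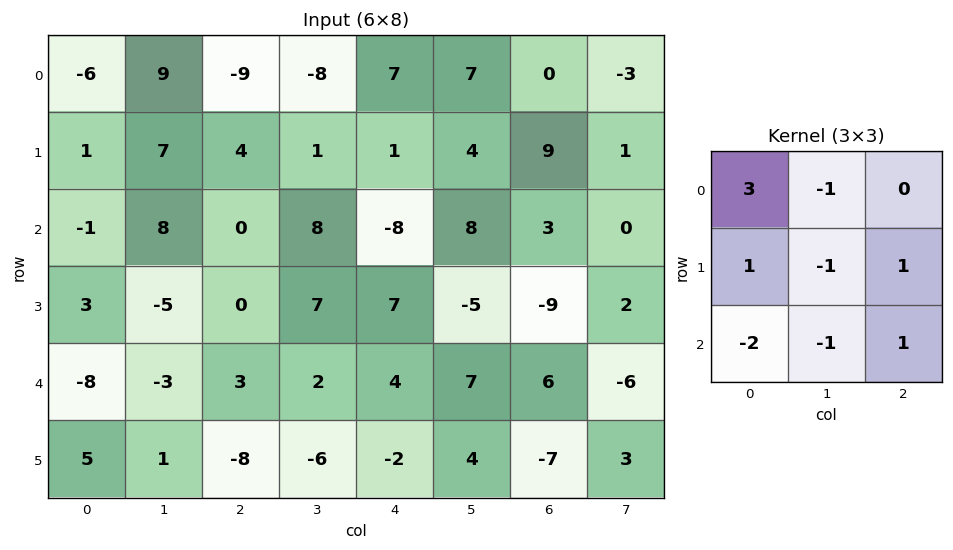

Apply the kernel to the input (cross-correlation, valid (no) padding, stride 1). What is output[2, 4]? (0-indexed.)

-38

The receptive field on the input at this output position is [-8 8 3 / 7 -5 -9 / 4 7 6]. Elementwise product with the kernel and sum: -8·3 + 8·-1 + 7·1 + -5·-1 + -9·1 + 4·-2 + 7·-1 + 6·1.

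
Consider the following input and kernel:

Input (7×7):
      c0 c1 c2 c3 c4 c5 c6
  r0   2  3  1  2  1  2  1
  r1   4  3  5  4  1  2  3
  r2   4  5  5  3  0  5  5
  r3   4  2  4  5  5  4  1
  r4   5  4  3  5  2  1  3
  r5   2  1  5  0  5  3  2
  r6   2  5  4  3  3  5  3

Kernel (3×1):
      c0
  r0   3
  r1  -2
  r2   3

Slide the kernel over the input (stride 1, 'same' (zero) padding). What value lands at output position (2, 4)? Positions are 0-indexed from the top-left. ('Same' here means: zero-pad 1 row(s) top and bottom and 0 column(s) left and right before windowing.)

The receptive field on the zero-padded input at this output position is [1 / 0 / 5]. Elementwise product with the kernel and sum: 1·3 + 0·-2 + 5·3.

18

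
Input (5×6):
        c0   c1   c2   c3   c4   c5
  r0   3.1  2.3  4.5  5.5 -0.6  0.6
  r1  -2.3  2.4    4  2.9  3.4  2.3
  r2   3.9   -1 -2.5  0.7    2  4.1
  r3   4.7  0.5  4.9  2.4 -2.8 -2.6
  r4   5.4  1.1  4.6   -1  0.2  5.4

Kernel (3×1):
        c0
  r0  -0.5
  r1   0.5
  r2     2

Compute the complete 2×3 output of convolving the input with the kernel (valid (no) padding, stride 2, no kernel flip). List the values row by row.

5.1 -5.25 6
11.2 12.9 -2

Output[0,0]: The receptive field on the input at this output position is [3.1 / -2.3 / 3.9]. Elementwise product with the kernel and sum: 3.1·-0.5 + -2.3·0.5 + 3.9·2.
Output[0,1]: The receptive field on the input at this output position is [4.5 / 4 / -2.5]. Elementwise product with the kernel and sum: 4.5·-0.5 + 4·0.5 + -2.5·2.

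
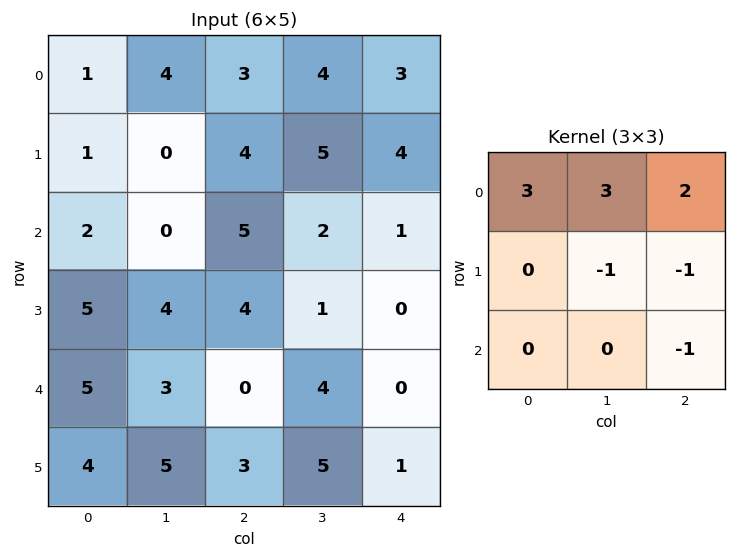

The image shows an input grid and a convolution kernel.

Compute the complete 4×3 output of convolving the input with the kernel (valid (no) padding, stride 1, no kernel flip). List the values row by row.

12 18 17
2 14 32
8 10 22
29 17 10

Output[0,0]: The receptive field on the input at this output position is [1 4 3 / 1 0 4 / 2 0 5]. Elementwise product with the kernel and sum: 1·3 + 4·3 + 3·2 + 0·-1 + 4·-1 + 5·-1.
Output[0,1]: The receptive field on the input at this output position is [4 3 4 / 0 4 5 / 0 5 2]. Elementwise product with the kernel and sum: 4·3 + 3·3 + 4·2 + 4·-1 + 5·-1 + 2·-1.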